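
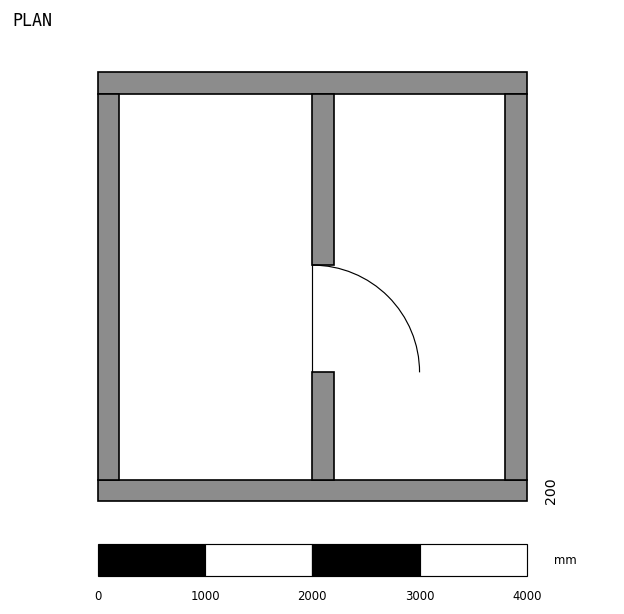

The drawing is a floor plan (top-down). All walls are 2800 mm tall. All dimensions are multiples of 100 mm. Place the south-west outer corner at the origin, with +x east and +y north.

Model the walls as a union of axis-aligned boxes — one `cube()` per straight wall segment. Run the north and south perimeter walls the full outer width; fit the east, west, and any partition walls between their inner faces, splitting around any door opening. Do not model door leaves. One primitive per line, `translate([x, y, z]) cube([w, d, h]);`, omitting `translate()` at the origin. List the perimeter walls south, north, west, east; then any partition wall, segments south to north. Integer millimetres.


cube([4000, 200, 2800]);
translate([0, 3800, 0]) cube([4000, 200, 2800]);
translate([0, 200, 0]) cube([200, 3600, 2800]);
translate([3800, 200, 0]) cube([200, 3600, 2800]);
translate([2000, 200, 0]) cube([200, 1000, 2800]);
translate([2000, 2200, 0]) cube([200, 1600, 2800]);


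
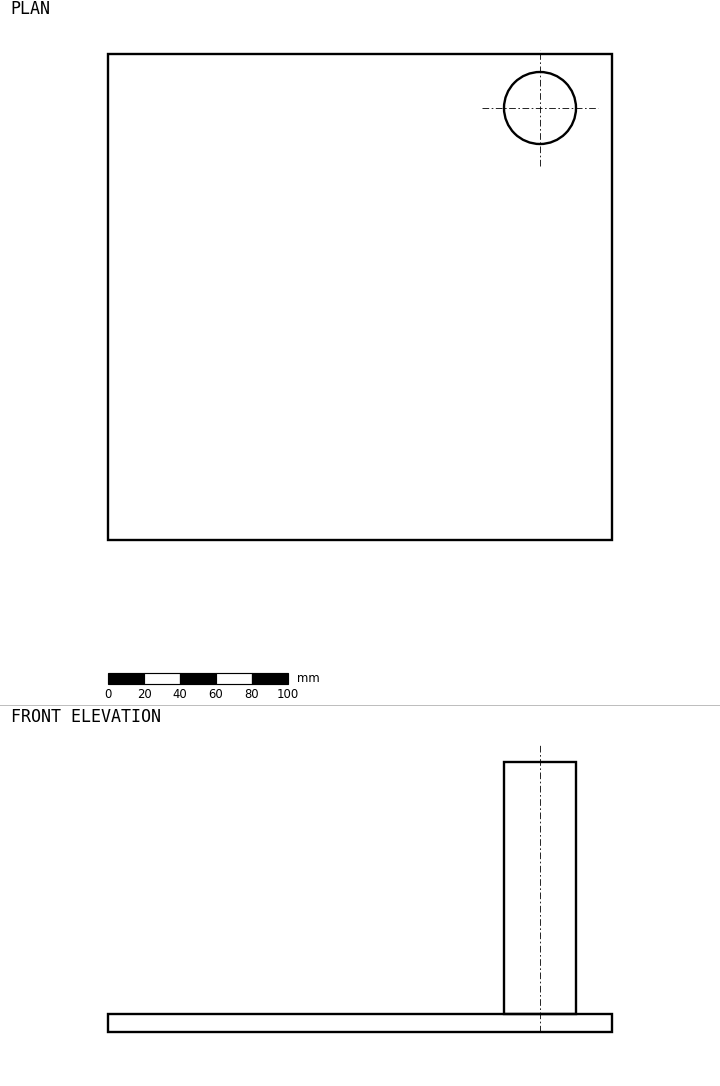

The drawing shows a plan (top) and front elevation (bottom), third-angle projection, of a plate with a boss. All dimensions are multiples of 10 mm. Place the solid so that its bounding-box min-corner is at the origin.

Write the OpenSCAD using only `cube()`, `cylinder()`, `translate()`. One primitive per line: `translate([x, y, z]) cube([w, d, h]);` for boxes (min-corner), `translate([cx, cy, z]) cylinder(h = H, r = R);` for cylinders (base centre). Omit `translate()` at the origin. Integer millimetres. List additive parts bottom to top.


cube([280, 270, 10]);
translate([240, 240, 10]) cylinder(h = 140, r = 20);


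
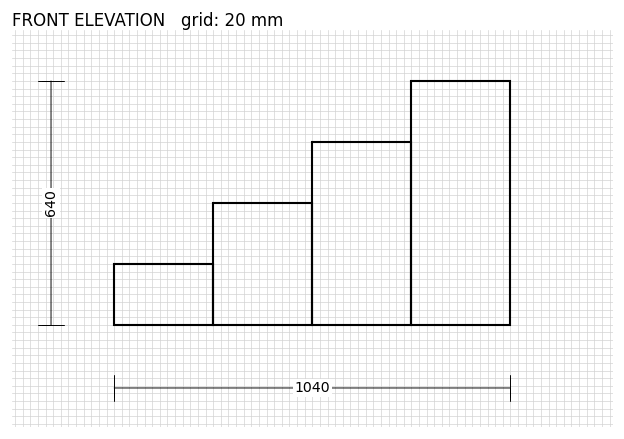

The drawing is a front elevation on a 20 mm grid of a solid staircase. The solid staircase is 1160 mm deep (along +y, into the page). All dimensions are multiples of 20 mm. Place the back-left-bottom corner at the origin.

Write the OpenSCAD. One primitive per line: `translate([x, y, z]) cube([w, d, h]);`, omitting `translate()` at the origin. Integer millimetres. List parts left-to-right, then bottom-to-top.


cube([260, 1160, 160]);
translate([260, 0, 0]) cube([260, 1160, 320]);
translate([520, 0, 0]) cube([260, 1160, 480]);
translate([780, 0, 0]) cube([260, 1160, 640]);


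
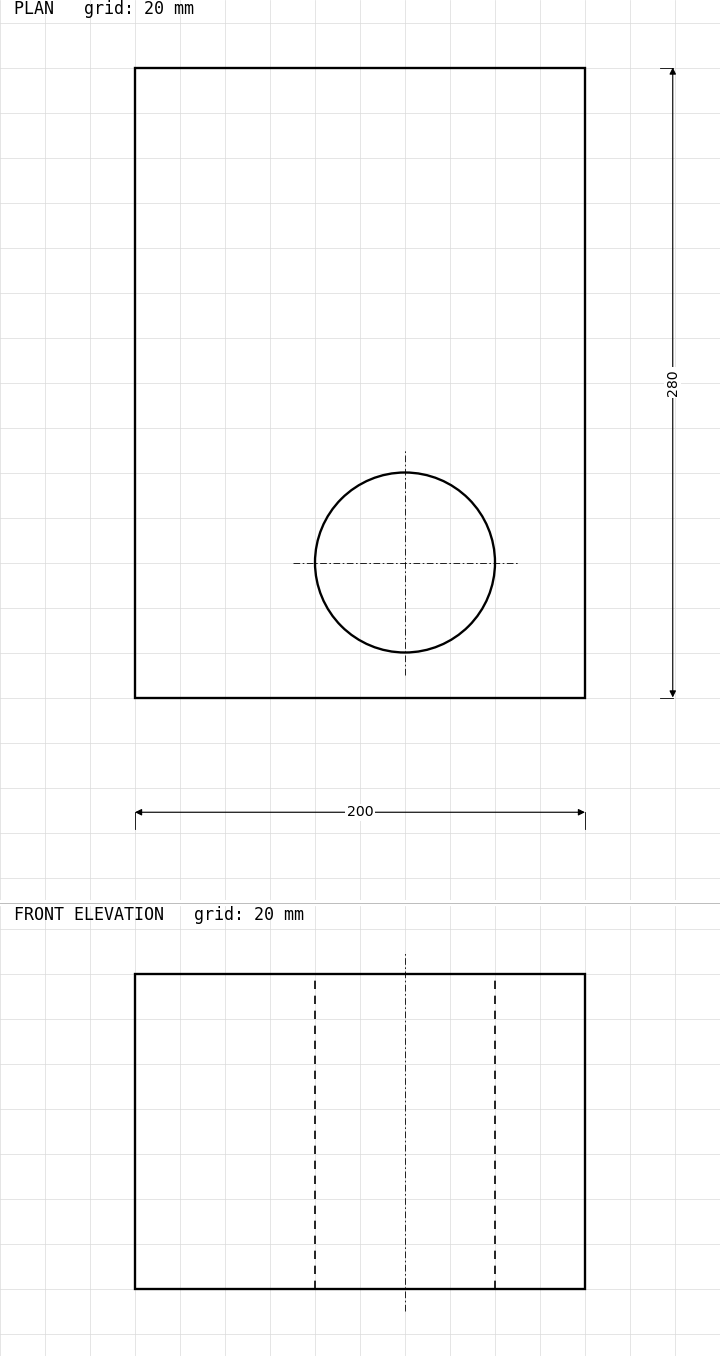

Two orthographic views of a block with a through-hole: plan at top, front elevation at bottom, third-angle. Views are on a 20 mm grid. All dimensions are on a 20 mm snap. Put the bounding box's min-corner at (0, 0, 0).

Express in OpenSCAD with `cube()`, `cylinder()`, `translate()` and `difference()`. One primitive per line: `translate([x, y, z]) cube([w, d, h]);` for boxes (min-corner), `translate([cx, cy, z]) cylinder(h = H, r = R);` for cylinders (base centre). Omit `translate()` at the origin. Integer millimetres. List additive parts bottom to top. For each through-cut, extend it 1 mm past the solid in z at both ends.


difference() {
  cube([200, 280, 140]);
  translate([120, 60, -1]) cylinder(h = 142, r = 40);
}


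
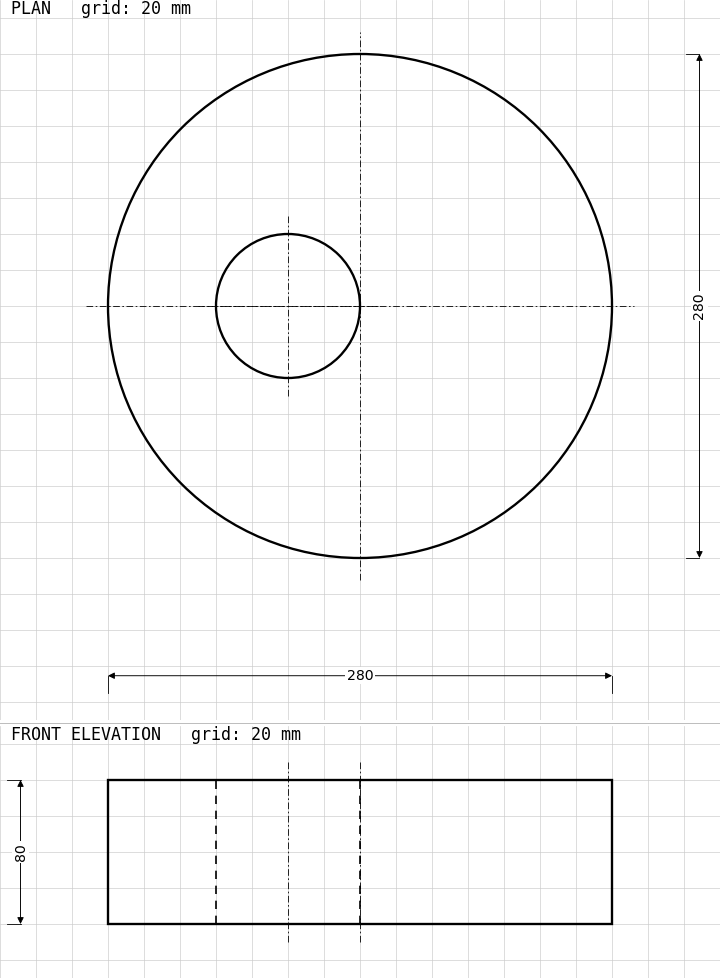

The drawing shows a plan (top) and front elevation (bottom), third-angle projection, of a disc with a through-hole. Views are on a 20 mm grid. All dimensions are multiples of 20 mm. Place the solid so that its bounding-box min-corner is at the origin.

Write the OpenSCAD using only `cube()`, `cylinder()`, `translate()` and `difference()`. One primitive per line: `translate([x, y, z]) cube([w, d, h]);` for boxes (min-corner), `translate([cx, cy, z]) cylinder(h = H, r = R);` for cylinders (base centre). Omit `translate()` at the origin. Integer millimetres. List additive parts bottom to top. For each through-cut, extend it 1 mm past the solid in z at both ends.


difference() {
  translate([140, 140, 0]) cylinder(h = 80, r = 140);
  translate([100, 140, -1]) cylinder(h = 82, r = 40);
}


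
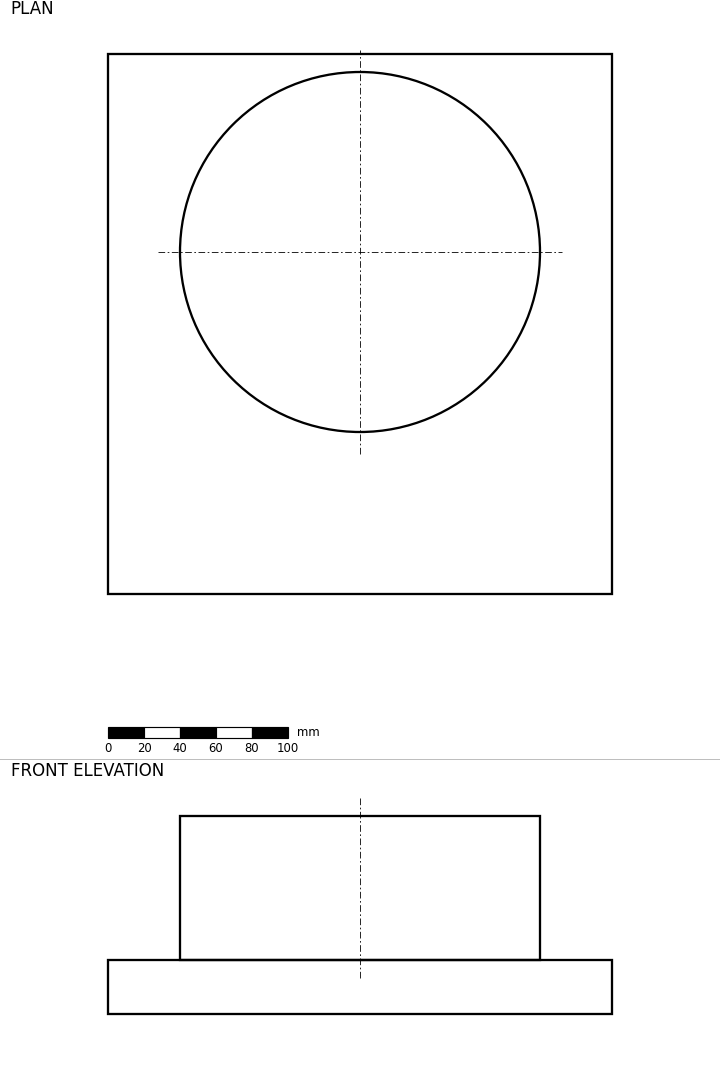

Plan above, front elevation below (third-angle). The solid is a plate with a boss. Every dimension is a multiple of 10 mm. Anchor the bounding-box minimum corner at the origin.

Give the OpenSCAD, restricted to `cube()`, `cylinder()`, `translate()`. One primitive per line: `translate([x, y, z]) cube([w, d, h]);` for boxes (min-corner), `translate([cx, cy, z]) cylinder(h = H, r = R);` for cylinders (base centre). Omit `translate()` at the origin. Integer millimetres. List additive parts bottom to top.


cube([280, 300, 30]);
translate([140, 190, 30]) cylinder(h = 80, r = 100);


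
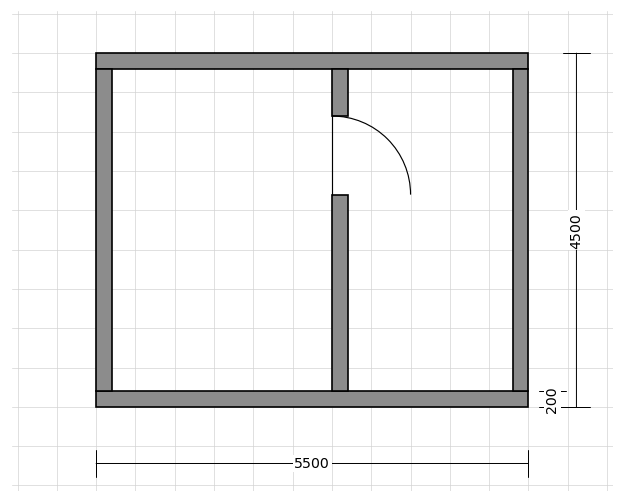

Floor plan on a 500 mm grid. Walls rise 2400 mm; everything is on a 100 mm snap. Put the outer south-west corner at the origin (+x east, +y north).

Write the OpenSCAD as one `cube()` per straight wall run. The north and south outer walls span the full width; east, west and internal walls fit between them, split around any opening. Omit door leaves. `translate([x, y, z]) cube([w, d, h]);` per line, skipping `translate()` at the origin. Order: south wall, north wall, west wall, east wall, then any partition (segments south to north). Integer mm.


cube([5500, 200, 2400]);
translate([0, 4300, 0]) cube([5500, 200, 2400]);
translate([0, 200, 0]) cube([200, 4100, 2400]);
translate([5300, 200, 0]) cube([200, 4100, 2400]);
translate([3000, 200, 0]) cube([200, 2500, 2400]);
translate([3000, 3700, 0]) cube([200, 600, 2400]);


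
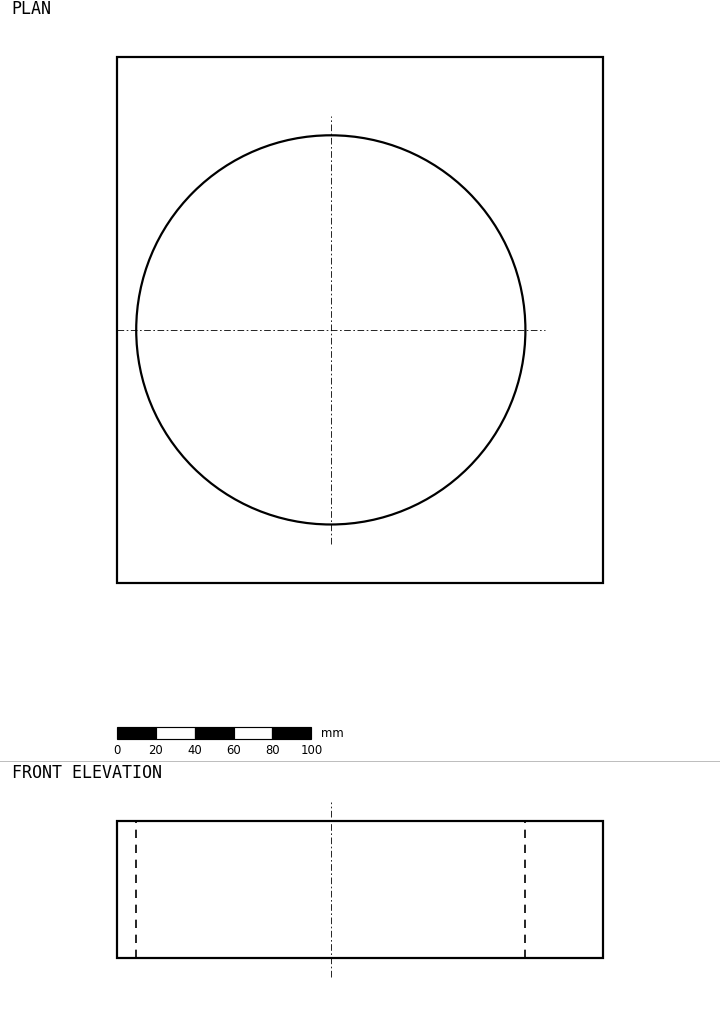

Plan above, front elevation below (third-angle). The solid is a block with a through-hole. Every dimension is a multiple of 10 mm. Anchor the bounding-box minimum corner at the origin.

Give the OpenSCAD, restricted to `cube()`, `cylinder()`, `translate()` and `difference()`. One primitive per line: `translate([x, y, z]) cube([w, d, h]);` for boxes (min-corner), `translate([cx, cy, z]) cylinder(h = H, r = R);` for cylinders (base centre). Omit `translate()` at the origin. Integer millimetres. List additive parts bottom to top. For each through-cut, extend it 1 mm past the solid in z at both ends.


difference() {
  cube([250, 270, 70]);
  translate([110, 130, -1]) cylinder(h = 72, r = 100);
}


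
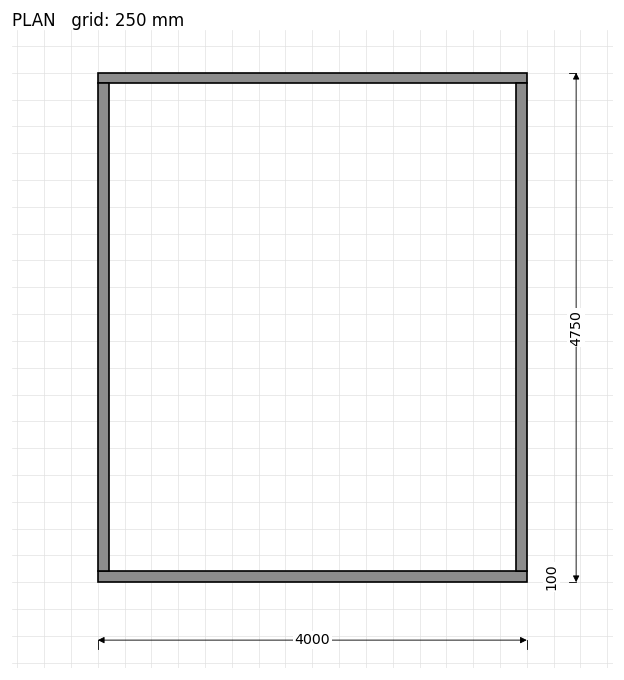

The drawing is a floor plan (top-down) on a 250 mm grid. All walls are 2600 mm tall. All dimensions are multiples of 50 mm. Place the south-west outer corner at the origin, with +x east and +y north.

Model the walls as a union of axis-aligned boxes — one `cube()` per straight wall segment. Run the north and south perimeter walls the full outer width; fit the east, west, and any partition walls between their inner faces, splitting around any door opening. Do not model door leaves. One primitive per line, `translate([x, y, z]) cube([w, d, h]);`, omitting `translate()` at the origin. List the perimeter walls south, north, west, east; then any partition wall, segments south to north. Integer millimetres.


cube([4000, 100, 2600]);
translate([0, 4650, 0]) cube([4000, 100, 2600]);
translate([0, 100, 0]) cube([100, 4550, 2600]);
translate([3900, 100, 0]) cube([100, 4550, 2600]);


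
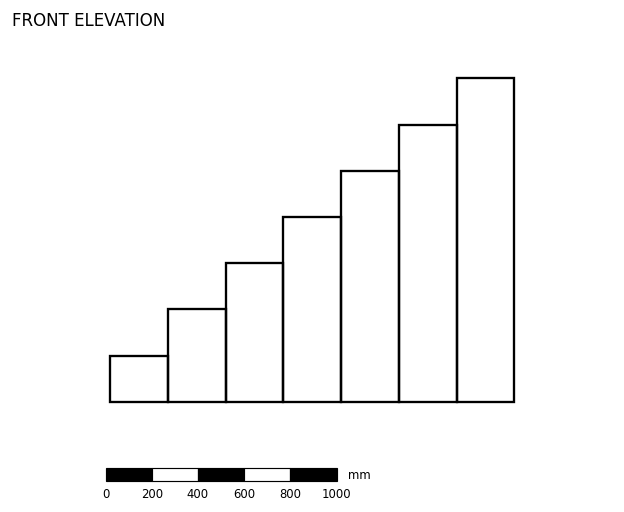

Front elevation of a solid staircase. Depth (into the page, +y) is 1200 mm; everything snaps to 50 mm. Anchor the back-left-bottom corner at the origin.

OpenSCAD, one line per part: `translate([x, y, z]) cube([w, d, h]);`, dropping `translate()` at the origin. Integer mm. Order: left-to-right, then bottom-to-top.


cube([250, 1200, 200]);
translate([250, 0, 0]) cube([250, 1200, 400]);
translate([500, 0, 0]) cube([250, 1200, 600]);
translate([750, 0, 0]) cube([250, 1200, 800]);
translate([1000, 0, 0]) cube([250, 1200, 1000]);
translate([1250, 0, 0]) cube([250, 1200, 1200]);
translate([1500, 0, 0]) cube([250, 1200, 1400]);


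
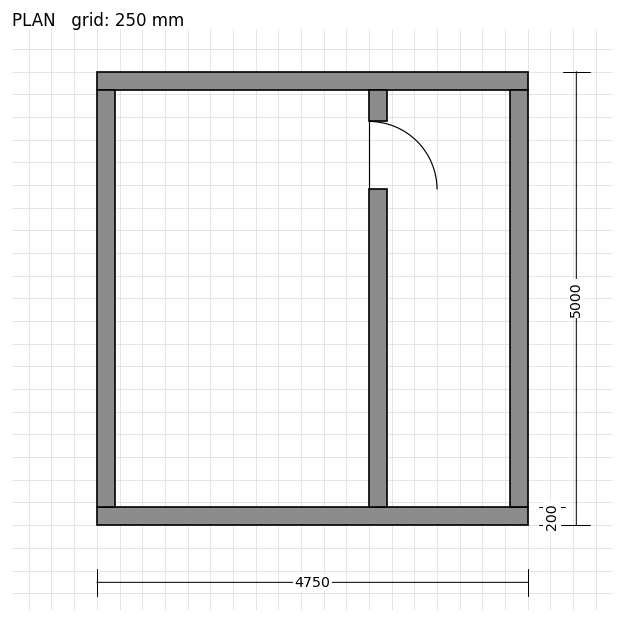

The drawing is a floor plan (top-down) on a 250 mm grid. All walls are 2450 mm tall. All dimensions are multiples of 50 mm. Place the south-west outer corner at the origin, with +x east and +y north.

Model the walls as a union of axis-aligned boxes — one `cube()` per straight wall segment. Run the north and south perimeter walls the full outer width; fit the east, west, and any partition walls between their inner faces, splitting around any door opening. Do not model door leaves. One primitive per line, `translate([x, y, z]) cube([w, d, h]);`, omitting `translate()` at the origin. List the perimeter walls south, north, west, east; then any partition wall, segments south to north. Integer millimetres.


cube([4750, 200, 2450]);
translate([0, 4800, 0]) cube([4750, 200, 2450]);
translate([0, 200, 0]) cube([200, 4600, 2450]);
translate([4550, 200, 0]) cube([200, 4600, 2450]);
translate([3000, 200, 0]) cube([200, 3500, 2450]);
translate([3000, 4450, 0]) cube([200, 350, 2450]);


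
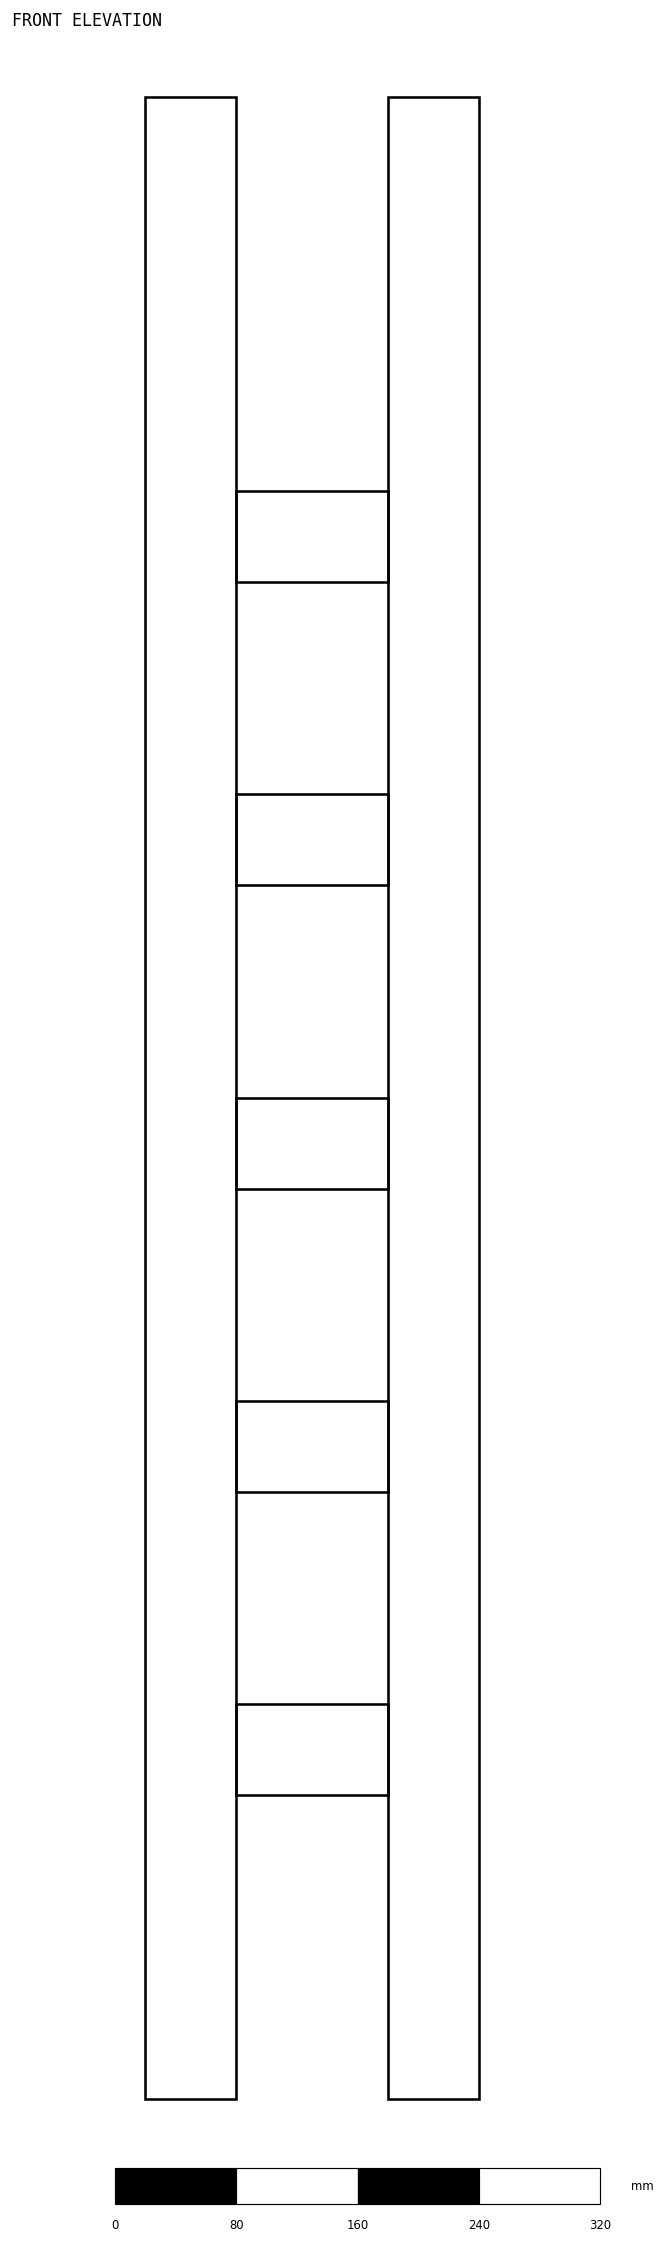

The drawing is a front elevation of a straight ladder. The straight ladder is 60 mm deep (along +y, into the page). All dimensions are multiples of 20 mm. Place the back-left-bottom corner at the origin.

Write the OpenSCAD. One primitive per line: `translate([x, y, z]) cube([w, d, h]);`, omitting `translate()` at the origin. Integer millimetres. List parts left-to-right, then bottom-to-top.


cube([60, 60, 1320]);
translate([60, 0, 200]) cube([100, 60, 60]);
translate([60, 0, 400]) cube([100, 60, 60]);
translate([60, 0, 600]) cube([100, 60, 60]);
translate([60, 0, 800]) cube([100, 60, 60]);
translate([60, 0, 1000]) cube([100, 60, 60]);
translate([160, 0, 0]) cube([60, 60, 1320]);


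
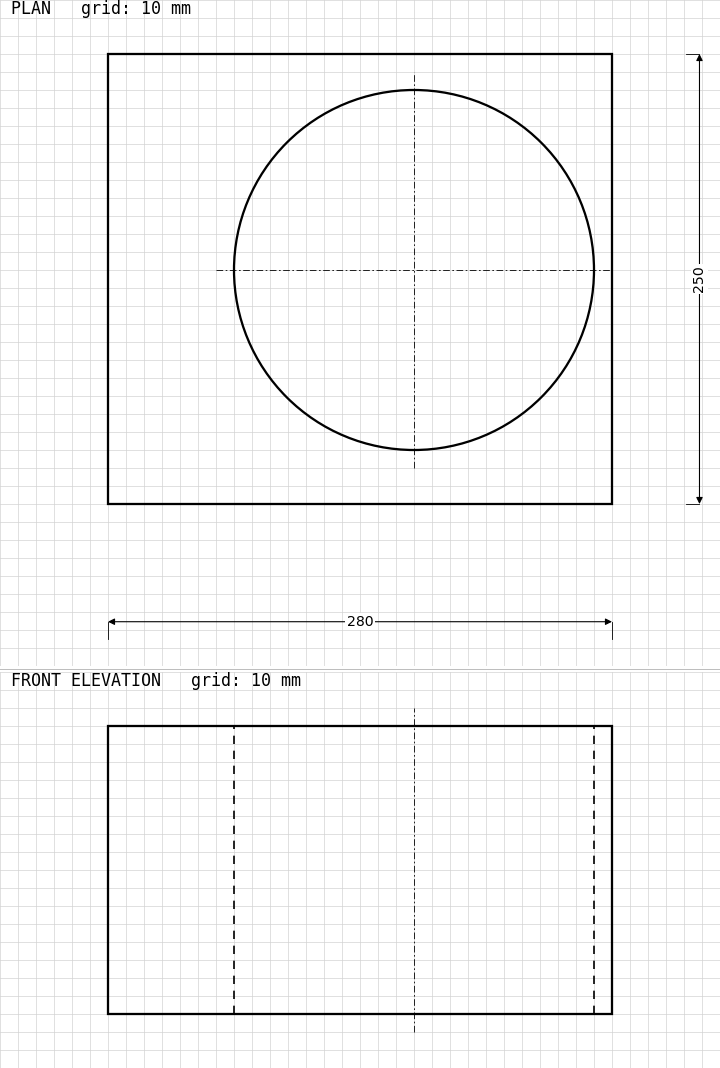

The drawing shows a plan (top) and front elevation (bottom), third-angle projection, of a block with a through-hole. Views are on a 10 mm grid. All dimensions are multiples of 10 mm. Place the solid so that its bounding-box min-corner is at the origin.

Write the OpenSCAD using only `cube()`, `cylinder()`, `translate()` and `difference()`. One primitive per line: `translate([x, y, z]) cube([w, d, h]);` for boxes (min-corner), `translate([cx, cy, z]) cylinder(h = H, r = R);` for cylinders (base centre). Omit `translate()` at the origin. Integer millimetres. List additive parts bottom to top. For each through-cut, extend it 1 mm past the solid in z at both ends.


difference() {
  cube([280, 250, 160]);
  translate([170, 130, -1]) cylinder(h = 162, r = 100);
}


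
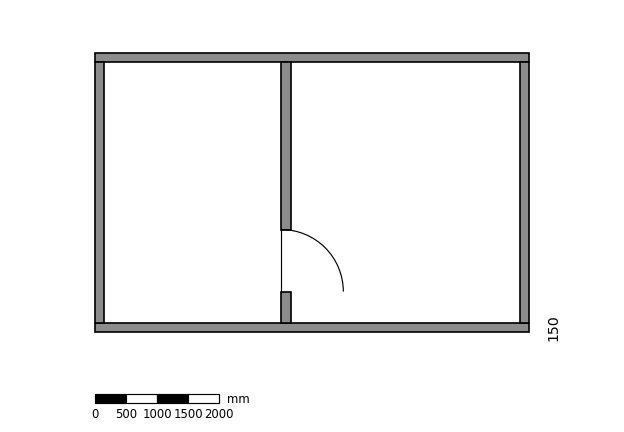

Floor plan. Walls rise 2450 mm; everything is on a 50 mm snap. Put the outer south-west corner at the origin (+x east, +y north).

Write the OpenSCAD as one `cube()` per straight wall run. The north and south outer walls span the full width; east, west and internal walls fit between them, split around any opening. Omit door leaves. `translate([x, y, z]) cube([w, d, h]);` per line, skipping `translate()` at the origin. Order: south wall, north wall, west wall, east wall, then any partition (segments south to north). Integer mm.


cube([7000, 150, 2450]);
translate([0, 4350, 0]) cube([7000, 150, 2450]);
translate([0, 150, 0]) cube([150, 4200, 2450]);
translate([6850, 150, 0]) cube([150, 4200, 2450]);
translate([3000, 150, 0]) cube([150, 500, 2450]);
translate([3000, 1650, 0]) cube([150, 2700, 2450]);


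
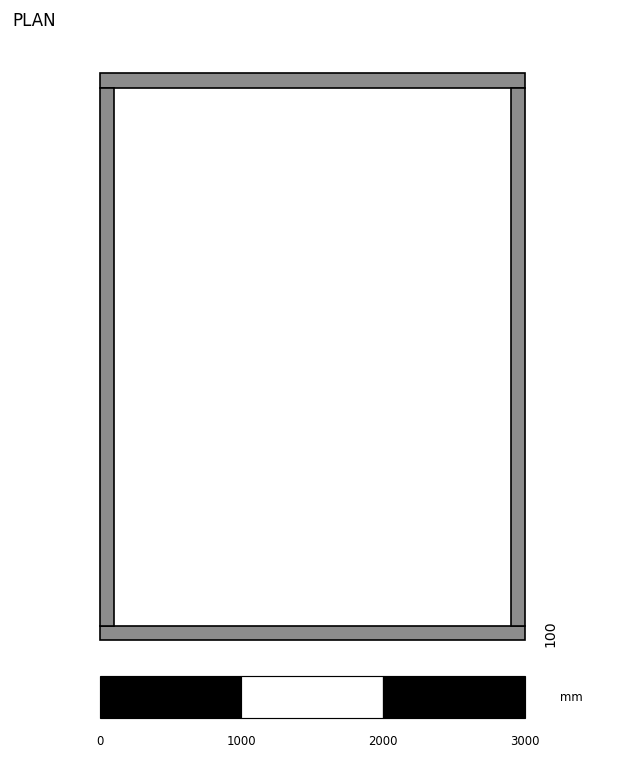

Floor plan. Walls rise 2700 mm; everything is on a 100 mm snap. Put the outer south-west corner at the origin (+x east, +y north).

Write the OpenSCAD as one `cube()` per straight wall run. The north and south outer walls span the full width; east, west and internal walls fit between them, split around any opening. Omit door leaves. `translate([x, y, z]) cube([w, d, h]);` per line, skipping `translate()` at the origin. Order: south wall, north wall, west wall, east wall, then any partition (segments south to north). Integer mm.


cube([3000, 100, 2700]);
translate([0, 3900, 0]) cube([3000, 100, 2700]);
translate([0, 100, 0]) cube([100, 3800, 2700]);
translate([2900, 100, 0]) cube([100, 3800, 2700]);


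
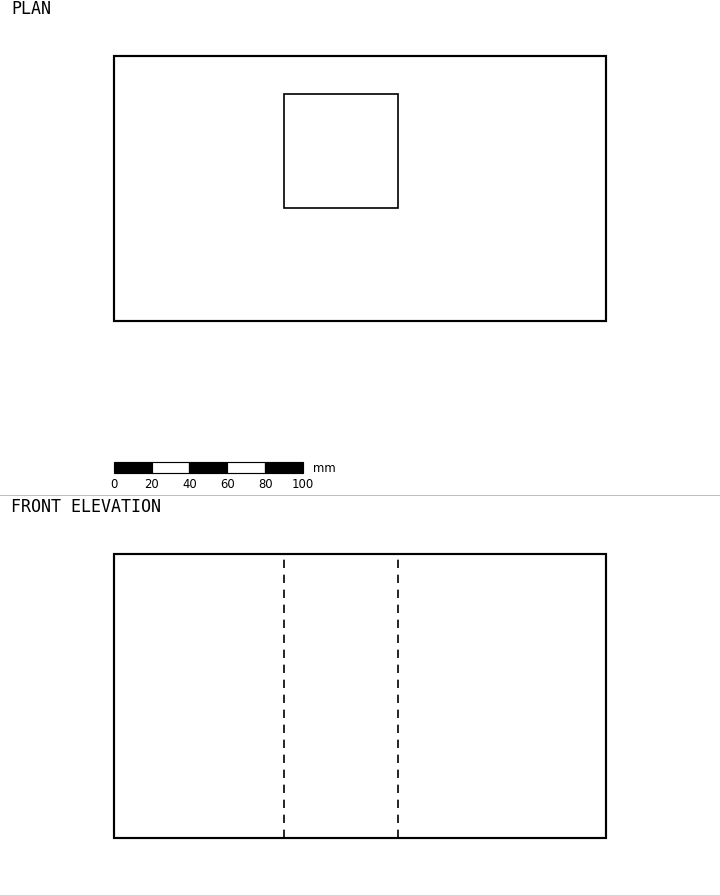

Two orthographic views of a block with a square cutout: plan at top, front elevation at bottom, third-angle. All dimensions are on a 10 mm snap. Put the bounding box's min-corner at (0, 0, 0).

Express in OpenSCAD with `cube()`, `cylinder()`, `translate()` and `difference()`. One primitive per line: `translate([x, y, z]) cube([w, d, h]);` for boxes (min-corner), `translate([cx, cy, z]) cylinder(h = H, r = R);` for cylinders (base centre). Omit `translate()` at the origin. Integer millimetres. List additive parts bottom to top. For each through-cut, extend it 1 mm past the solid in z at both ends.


difference() {
  cube([260, 140, 150]);
  translate([90, 60, -1]) cube([60, 60, 152]);
}


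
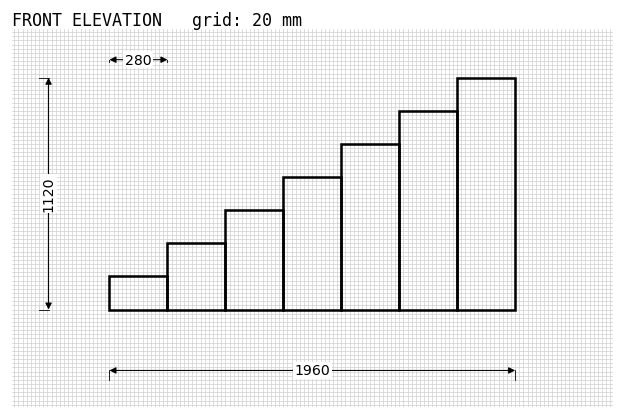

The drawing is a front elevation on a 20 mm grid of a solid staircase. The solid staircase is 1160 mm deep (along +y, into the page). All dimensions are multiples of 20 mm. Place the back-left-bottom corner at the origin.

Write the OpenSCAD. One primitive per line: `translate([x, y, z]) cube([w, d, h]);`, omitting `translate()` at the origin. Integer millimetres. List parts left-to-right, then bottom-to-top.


cube([280, 1160, 160]);
translate([280, 0, 0]) cube([280, 1160, 320]);
translate([560, 0, 0]) cube([280, 1160, 480]);
translate([840, 0, 0]) cube([280, 1160, 640]);
translate([1120, 0, 0]) cube([280, 1160, 800]);
translate([1400, 0, 0]) cube([280, 1160, 960]);
translate([1680, 0, 0]) cube([280, 1160, 1120]);


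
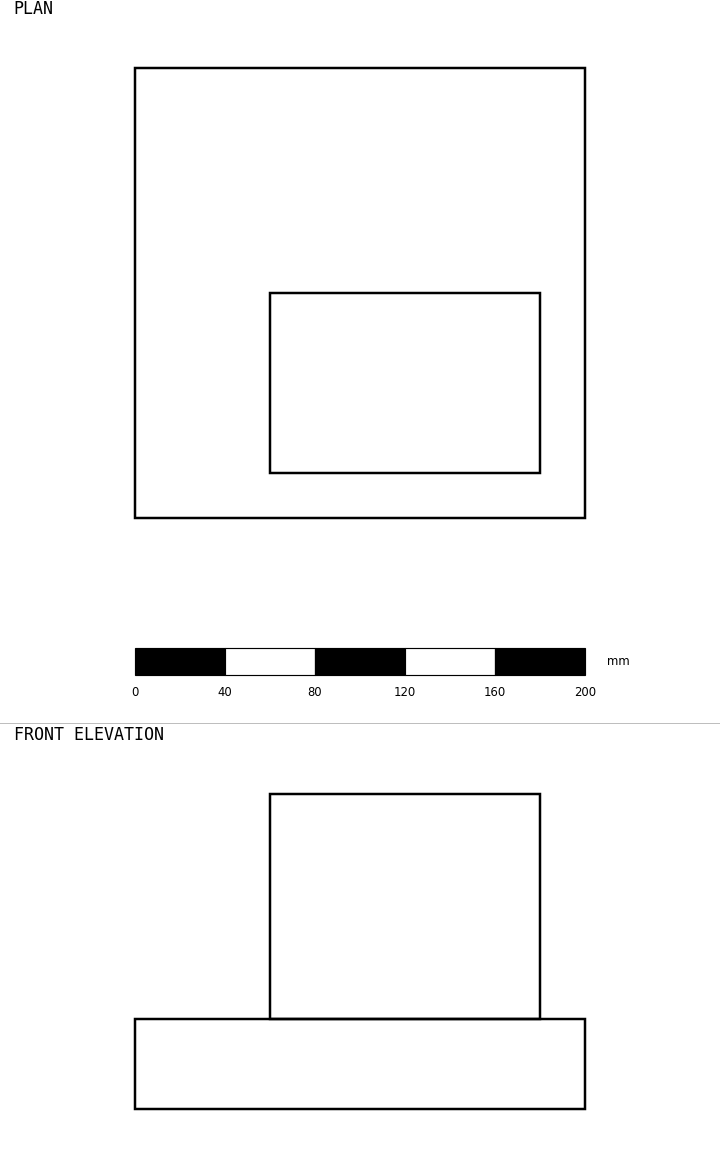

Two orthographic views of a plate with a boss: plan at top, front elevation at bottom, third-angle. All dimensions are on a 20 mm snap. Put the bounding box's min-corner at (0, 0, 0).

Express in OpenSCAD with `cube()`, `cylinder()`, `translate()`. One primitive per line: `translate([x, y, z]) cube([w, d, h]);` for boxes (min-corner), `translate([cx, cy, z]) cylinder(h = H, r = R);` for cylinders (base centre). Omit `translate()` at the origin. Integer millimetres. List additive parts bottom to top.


cube([200, 200, 40]);
translate([60, 20, 40]) cube([120, 80, 100]);


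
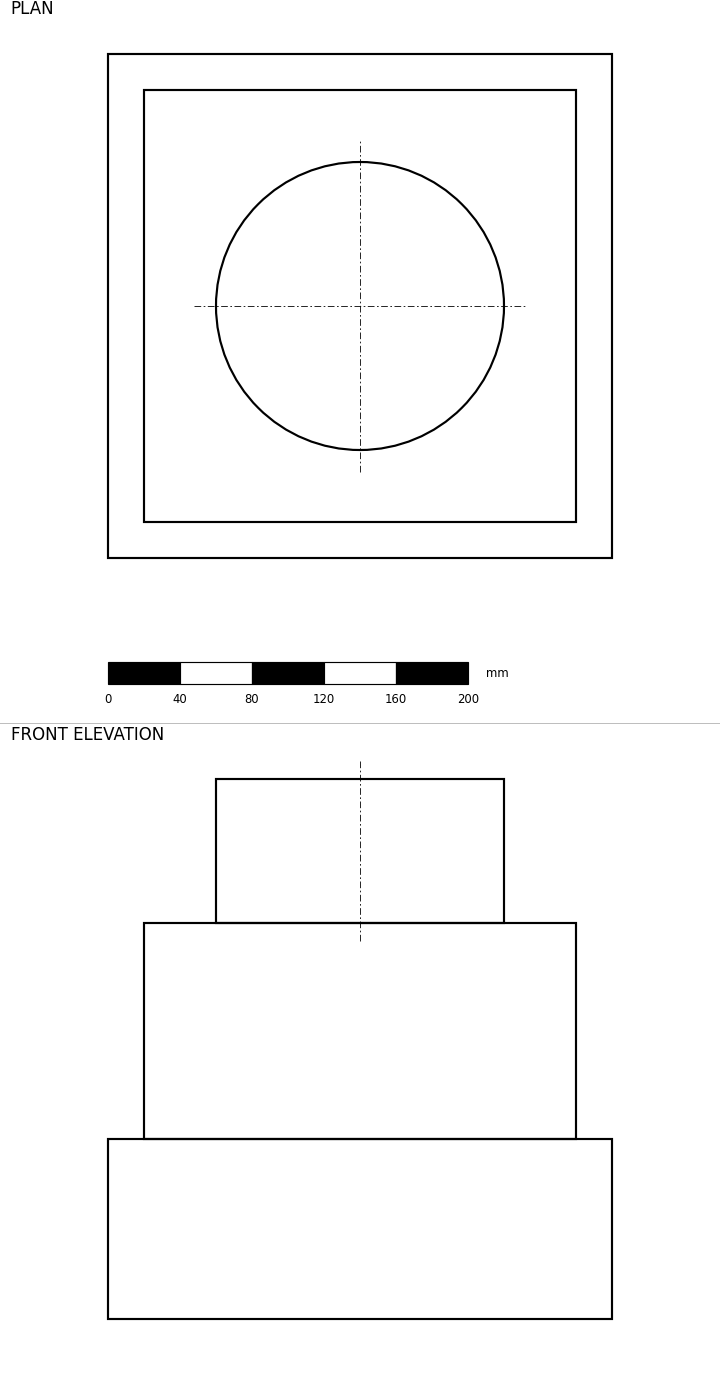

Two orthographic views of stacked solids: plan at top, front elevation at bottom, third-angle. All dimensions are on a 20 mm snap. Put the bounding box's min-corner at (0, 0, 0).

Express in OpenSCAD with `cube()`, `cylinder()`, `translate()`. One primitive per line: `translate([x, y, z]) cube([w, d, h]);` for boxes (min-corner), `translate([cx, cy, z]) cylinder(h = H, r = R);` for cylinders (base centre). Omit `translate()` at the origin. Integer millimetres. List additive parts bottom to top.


cube([280, 280, 100]);
translate([20, 20, 100]) cube([240, 240, 120]);
translate([140, 140, 220]) cylinder(h = 80, r = 80);


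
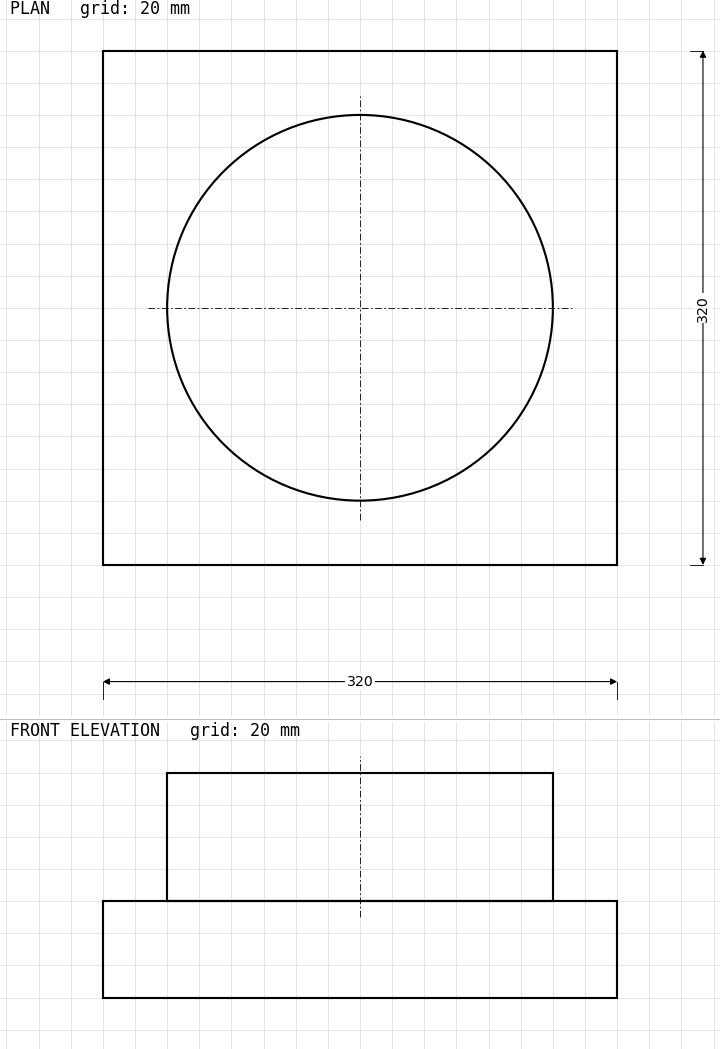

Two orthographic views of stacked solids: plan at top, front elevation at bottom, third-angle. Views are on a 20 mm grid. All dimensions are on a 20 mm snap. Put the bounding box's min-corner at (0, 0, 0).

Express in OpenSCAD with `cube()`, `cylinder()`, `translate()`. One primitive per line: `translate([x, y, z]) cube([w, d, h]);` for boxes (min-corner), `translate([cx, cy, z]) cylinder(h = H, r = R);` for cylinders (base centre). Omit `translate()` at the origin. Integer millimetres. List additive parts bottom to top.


cube([320, 320, 60]);
translate([160, 160, 60]) cylinder(h = 80, r = 120);


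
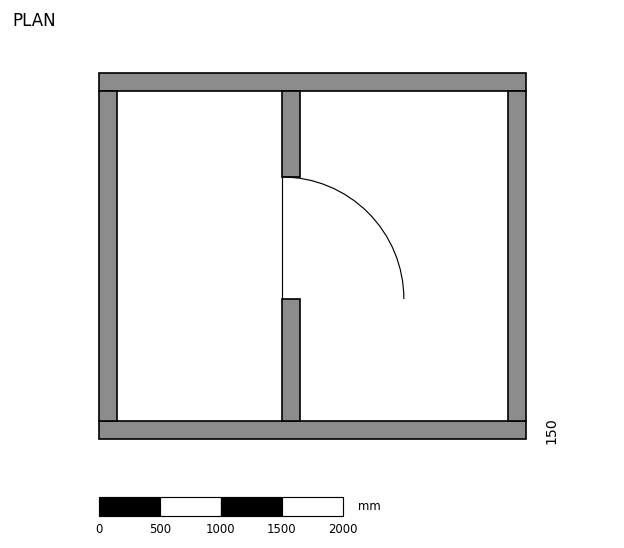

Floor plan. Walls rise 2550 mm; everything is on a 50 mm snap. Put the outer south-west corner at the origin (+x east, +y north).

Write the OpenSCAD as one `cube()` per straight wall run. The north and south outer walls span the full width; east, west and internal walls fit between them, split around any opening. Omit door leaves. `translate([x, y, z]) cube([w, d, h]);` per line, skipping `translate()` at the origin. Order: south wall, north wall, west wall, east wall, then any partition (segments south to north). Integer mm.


cube([3500, 150, 2550]);
translate([0, 2850, 0]) cube([3500, 150, 2550]);
translate([0, 150, 0]) cube([150, 2700, 2550]);
translate([3350, 150, 0]) cube([150, 2700, 2550]);
translate([1500, 150, 0]) cube([150, 1000, 2550]);
translate([1500, 2150, 0]) cube([150, 700, 2550]);


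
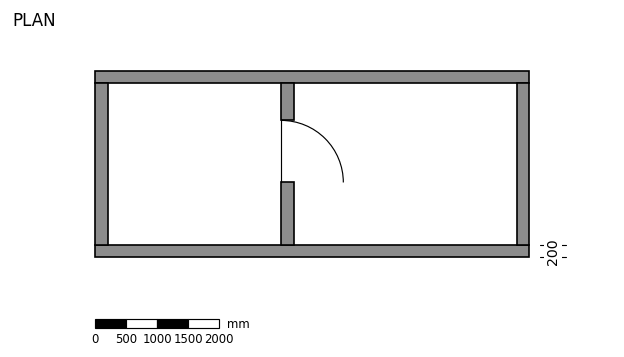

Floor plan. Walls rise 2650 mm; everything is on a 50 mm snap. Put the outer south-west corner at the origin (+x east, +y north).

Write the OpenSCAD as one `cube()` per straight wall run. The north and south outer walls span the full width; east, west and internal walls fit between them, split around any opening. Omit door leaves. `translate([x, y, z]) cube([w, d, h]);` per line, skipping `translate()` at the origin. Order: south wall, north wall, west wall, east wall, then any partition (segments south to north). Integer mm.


cube([7000, 200, 2650]);
translate([0, 2800, 0]) cube([7000, 200, 2650]);
translate([0, 200, 0]) cube([200, 2600, 2650]);
translate([6800, 200, 0]) cube([200, 2600, 2650]);
translate([3000, 200, 0]) cube([200, 1000, 2650]);
translate([3000, 2200, 0]) cube([200, 600, 2650]);


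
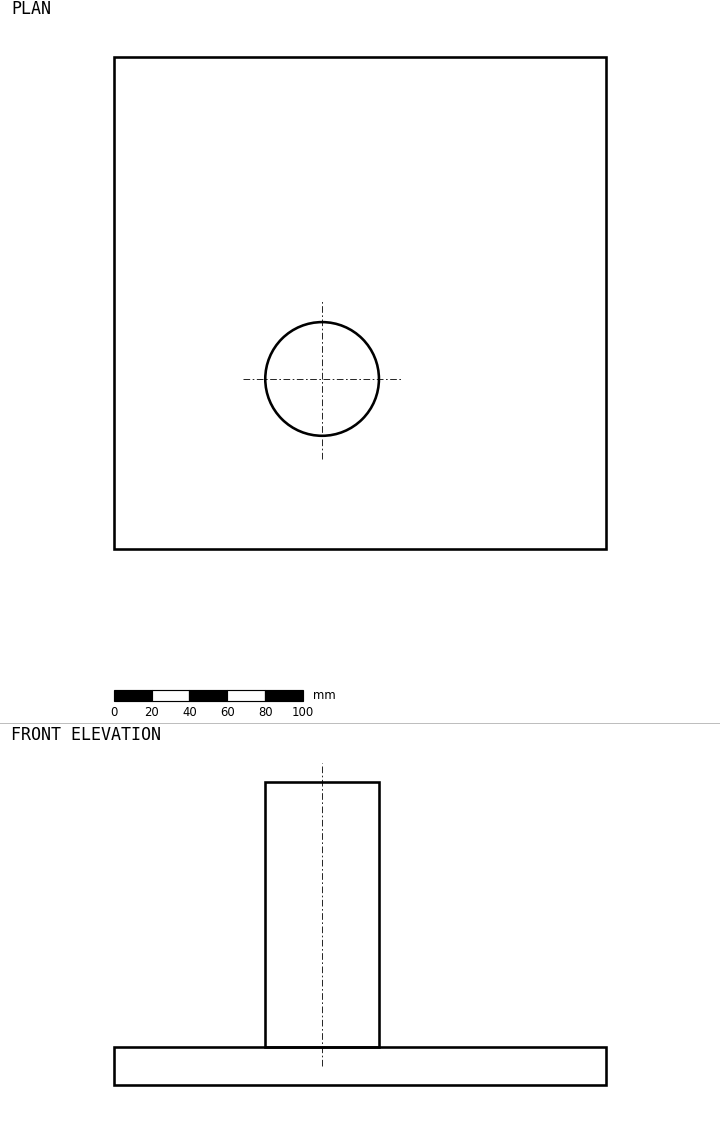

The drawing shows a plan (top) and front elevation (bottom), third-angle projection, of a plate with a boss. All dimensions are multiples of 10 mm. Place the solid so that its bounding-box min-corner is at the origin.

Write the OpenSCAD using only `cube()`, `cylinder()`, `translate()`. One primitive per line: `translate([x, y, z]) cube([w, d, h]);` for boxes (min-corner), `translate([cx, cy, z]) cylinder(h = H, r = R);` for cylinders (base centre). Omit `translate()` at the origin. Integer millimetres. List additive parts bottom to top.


cube([260, 260, 20]);
translate([110, 90, 20]) cylinder(h = 140, r = 30);


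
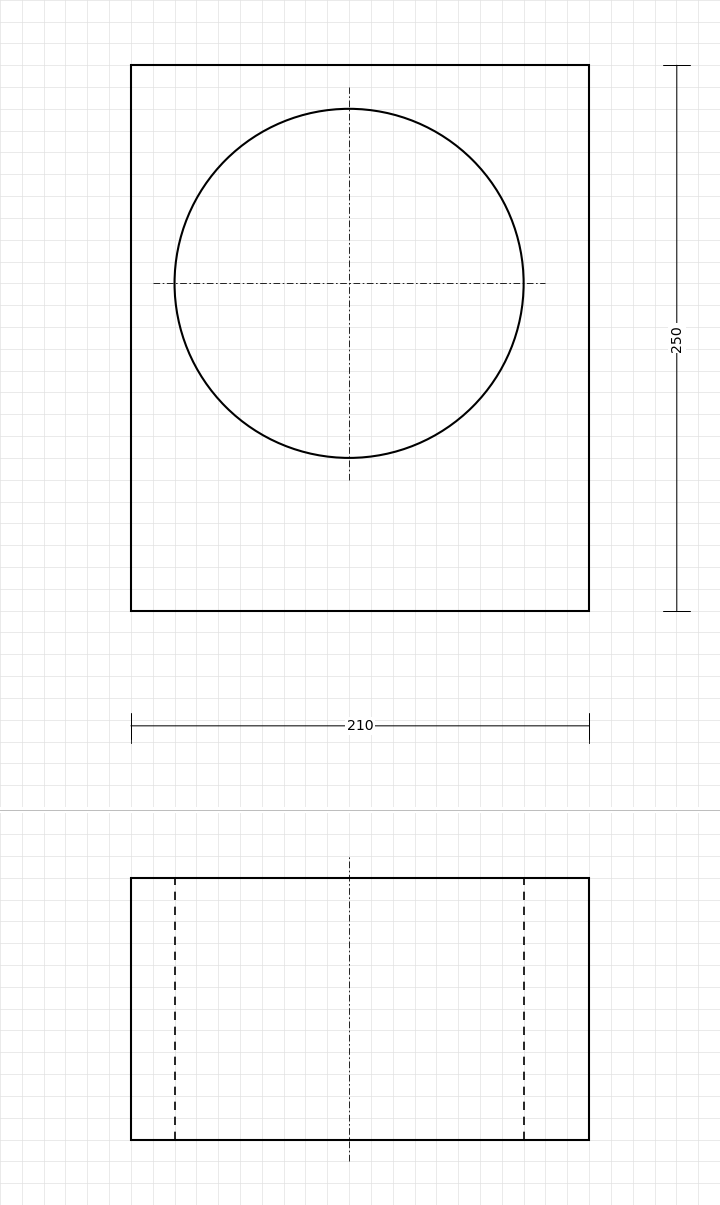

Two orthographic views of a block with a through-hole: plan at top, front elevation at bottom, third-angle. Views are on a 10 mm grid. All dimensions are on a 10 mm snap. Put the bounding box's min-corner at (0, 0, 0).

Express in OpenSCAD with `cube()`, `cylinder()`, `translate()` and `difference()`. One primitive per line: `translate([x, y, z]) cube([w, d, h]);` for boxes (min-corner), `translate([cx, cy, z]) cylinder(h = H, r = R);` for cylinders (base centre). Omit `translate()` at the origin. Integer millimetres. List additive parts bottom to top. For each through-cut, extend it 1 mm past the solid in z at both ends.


difference() {
  cube([210, 250, 120]);
  translate([100, 150, -1]) cylinder(h = 122, r = 80);
}


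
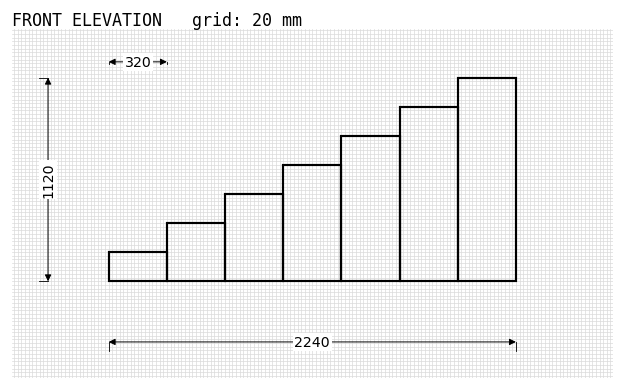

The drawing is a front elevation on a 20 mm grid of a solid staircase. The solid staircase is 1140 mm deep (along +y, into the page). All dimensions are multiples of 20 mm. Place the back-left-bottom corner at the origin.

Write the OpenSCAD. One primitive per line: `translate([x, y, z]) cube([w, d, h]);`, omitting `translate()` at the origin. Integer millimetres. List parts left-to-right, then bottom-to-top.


cube([320, 1140, 160]);
translate([320, 0, 0]) cube([320, 1140, 320]);
translate([640, 0, 0]) cube([320, 1140, 480]);
translate([960, 0, 0]) cube([320, 1140, 640]);
translate([1280, 0, 0]) cube([320, 1140, 800]);
translate([1600, 0, 0]) cube([320, 1140, 960]);
translate([1920, 0, 0]) cube([320, 1140, 1120]);


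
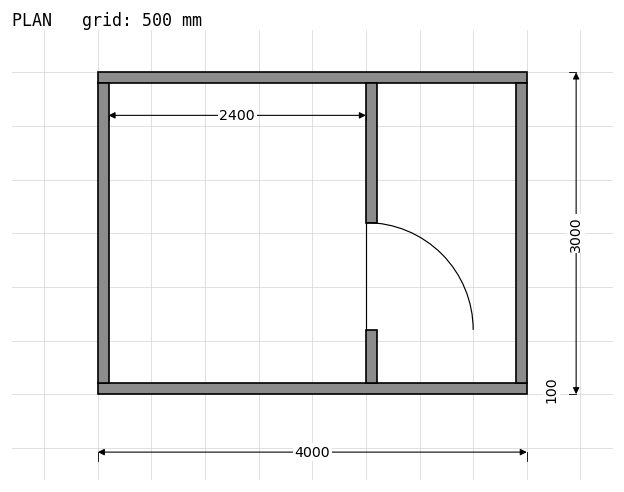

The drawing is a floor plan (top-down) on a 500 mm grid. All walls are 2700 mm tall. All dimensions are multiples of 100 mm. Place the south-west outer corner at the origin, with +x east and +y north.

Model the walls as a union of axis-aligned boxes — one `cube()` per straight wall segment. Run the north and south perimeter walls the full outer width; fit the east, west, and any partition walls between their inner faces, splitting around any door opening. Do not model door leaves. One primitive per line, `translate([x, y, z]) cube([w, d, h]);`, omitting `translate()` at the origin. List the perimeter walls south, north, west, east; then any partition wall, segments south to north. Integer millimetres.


cube([4000, 100, 2700]);
translate([0, 2900, 0]) cube([4000, 100, 2700]);
translate([0, 100, 0]) cube([100, 2800, 2700]);
translate([3900, 100, 0]) cube([100, 2800, 2700]);
translate([2500, 100, 0]) cube([100, 500, 2700]);
translate([2500, 1600, 0]) cube([100, 1300, 2700]);


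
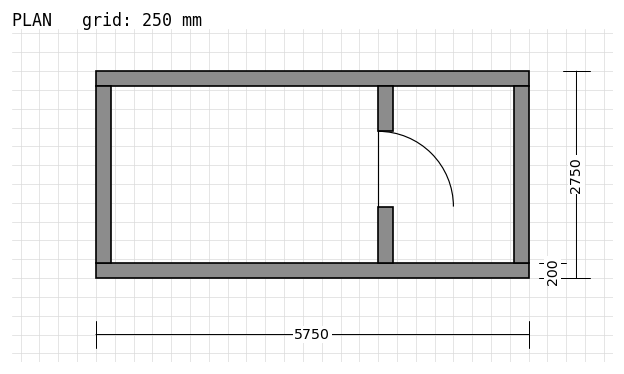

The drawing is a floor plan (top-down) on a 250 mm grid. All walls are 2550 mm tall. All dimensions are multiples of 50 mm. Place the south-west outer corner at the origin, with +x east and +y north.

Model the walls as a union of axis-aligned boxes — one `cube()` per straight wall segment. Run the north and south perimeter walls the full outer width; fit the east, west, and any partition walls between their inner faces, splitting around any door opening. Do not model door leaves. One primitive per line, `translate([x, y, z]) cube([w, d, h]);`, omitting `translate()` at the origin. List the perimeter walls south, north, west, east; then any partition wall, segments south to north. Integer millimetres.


cube([5750, 200, 2550]);
translate([0, 2550, 0]) cube([5750, 200, 2550]);
translate([0, 200, 0]) cube([200, 2350, 2550]);
translate([5550, 200, 0]) cube([200, 2350, 2550]);
translate([3750, 200, 0]) cube([200, 750, 2550]);
translate([3750, 1950, 0]) cube([200, 600, 2550]);


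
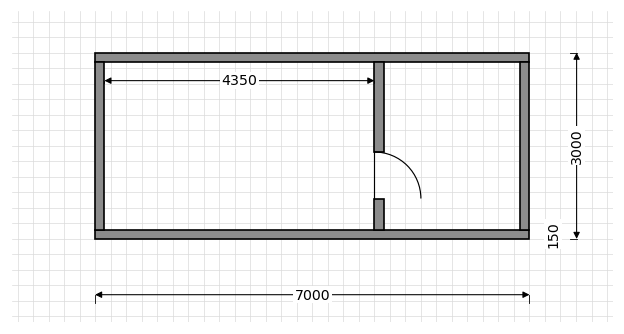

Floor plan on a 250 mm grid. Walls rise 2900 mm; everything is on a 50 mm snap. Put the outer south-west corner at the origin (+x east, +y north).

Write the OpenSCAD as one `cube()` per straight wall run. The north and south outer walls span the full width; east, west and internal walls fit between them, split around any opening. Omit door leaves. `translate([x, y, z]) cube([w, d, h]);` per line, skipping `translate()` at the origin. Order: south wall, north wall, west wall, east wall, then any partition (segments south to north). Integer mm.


cube([7000, 150, 2900]);
translate([0, 2850, 0]) cube([7000, 150, 2900]);
translate([0, 150, 0]) cube([150, 2700, 2900]);
translate([6850, 150, 0]) cube([150, 2700, 2900]);
translate([4500, 150, 0]) cube([150, 500, 2900]);
translate([4500, 1400, 0]) cube([150, 1450, 2900]);


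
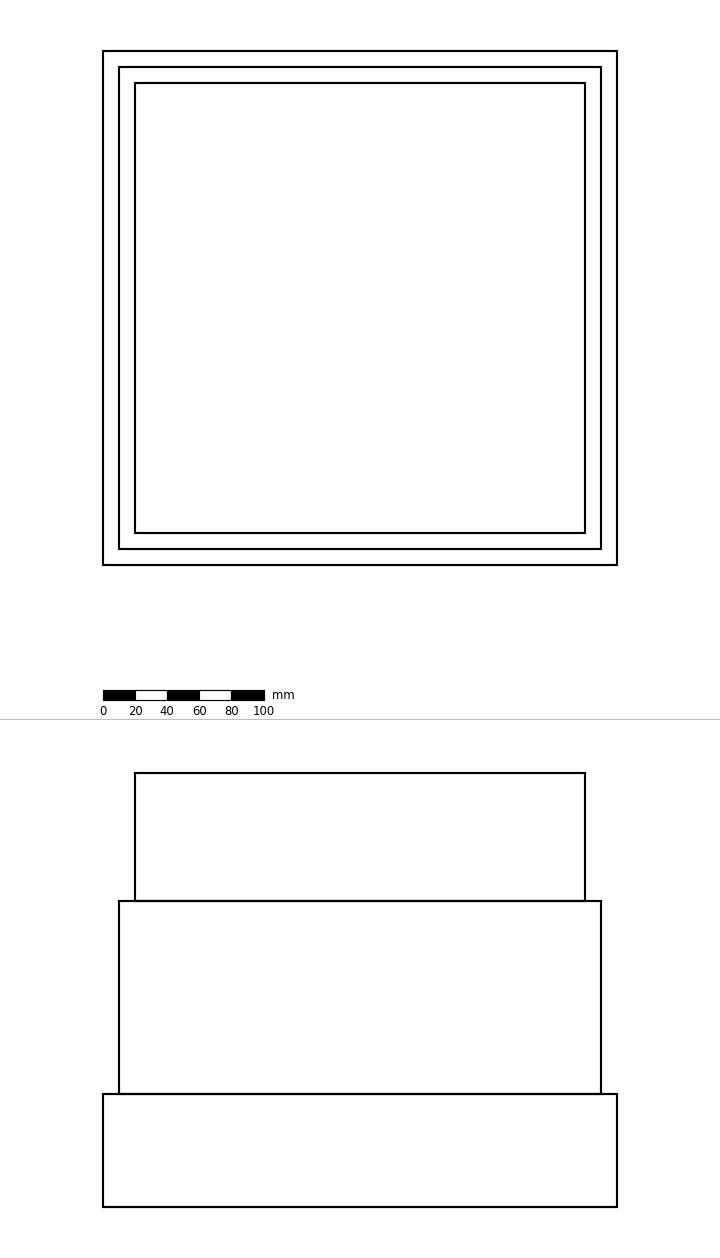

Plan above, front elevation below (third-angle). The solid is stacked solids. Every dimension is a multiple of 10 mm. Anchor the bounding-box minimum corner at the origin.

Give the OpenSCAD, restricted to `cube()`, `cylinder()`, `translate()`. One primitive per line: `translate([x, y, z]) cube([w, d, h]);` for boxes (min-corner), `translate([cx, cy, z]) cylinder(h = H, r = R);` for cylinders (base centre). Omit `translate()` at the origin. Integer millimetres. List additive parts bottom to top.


cube([320, 320, 70]);
translate([10, 10, 70]) cube([300, 300, 120]);
translate([20, 20, 190]) cube([280, 280, 80]);


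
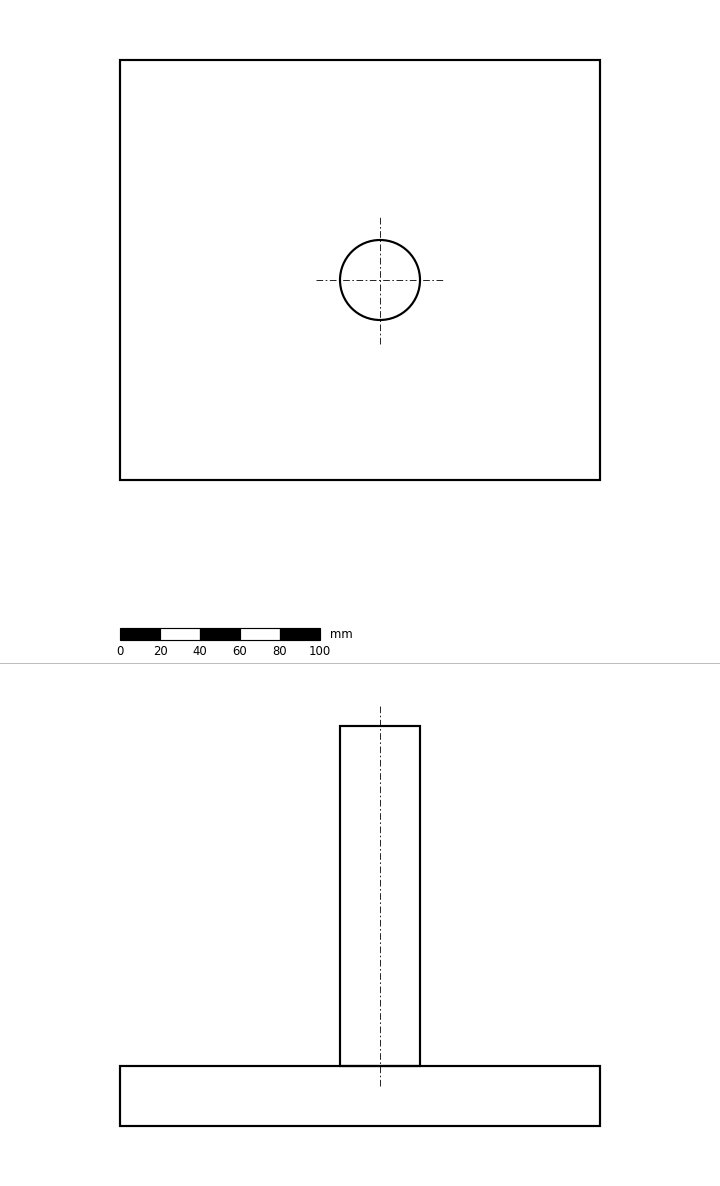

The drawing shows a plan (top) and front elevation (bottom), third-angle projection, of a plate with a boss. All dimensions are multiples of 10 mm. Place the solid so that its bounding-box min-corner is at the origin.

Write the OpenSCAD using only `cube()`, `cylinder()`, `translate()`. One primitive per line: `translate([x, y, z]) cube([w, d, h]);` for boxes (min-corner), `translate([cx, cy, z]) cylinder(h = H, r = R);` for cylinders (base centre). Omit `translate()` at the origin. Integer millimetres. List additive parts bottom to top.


cube([240, 210, 30]);
translate([130, 100, 30]) cylinder(h = 170, r = 20);


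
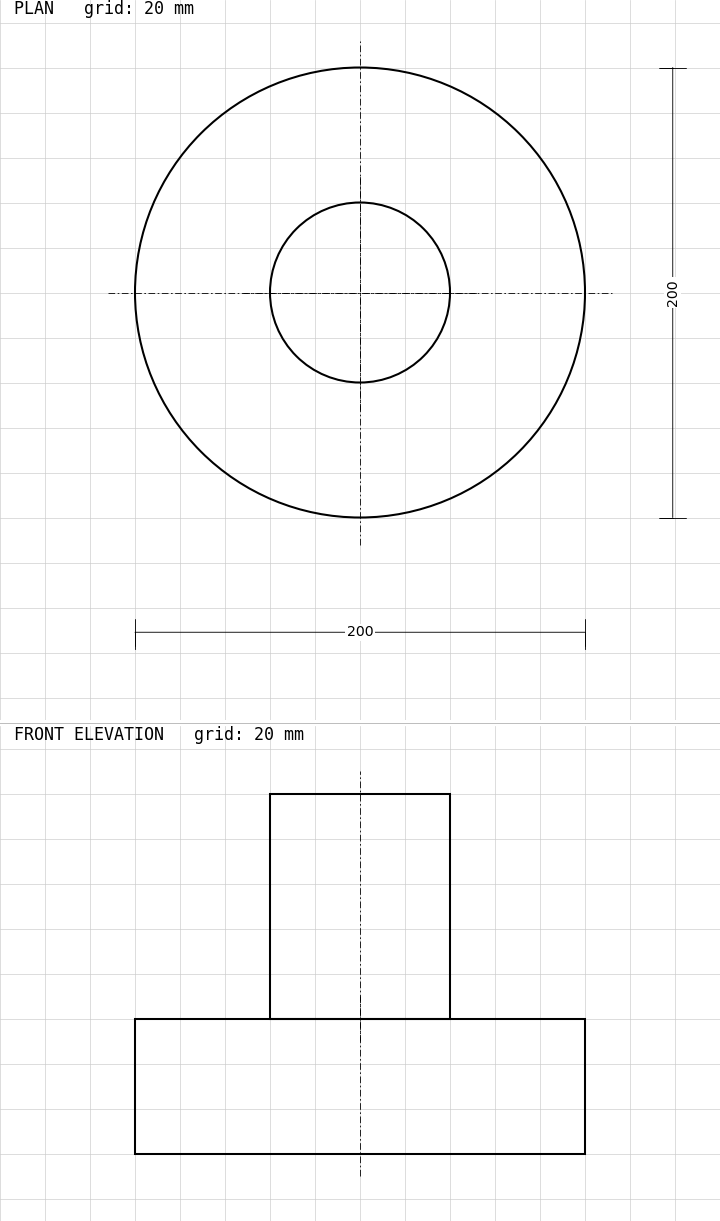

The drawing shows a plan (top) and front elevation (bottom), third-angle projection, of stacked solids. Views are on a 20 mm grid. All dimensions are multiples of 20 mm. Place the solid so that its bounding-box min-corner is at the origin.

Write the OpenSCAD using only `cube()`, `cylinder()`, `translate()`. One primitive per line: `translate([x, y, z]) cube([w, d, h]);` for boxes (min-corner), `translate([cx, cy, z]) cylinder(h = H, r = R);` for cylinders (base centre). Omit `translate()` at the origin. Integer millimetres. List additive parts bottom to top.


translate([100, 100, 0]) cylinder(h = 60, r = 100);
translate([100, 100, 60]) cylinder(h = 100, r = 40);


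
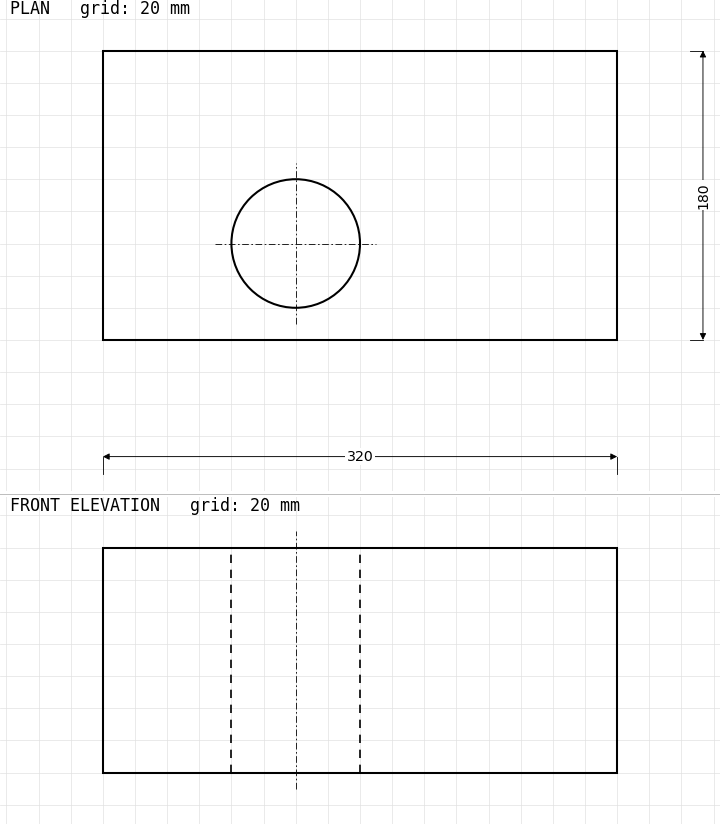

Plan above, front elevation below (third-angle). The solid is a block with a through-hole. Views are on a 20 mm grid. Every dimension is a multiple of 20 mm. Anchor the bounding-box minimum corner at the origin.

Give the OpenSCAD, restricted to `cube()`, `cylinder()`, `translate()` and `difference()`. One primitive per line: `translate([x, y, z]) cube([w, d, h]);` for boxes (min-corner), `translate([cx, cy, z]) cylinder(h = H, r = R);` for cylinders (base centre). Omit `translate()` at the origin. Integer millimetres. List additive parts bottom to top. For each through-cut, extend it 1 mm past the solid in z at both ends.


difference() {
  cube([320, 180, 140]);
  translate([120, 60, -1]) cylinder(h = 142, r = 40);
}


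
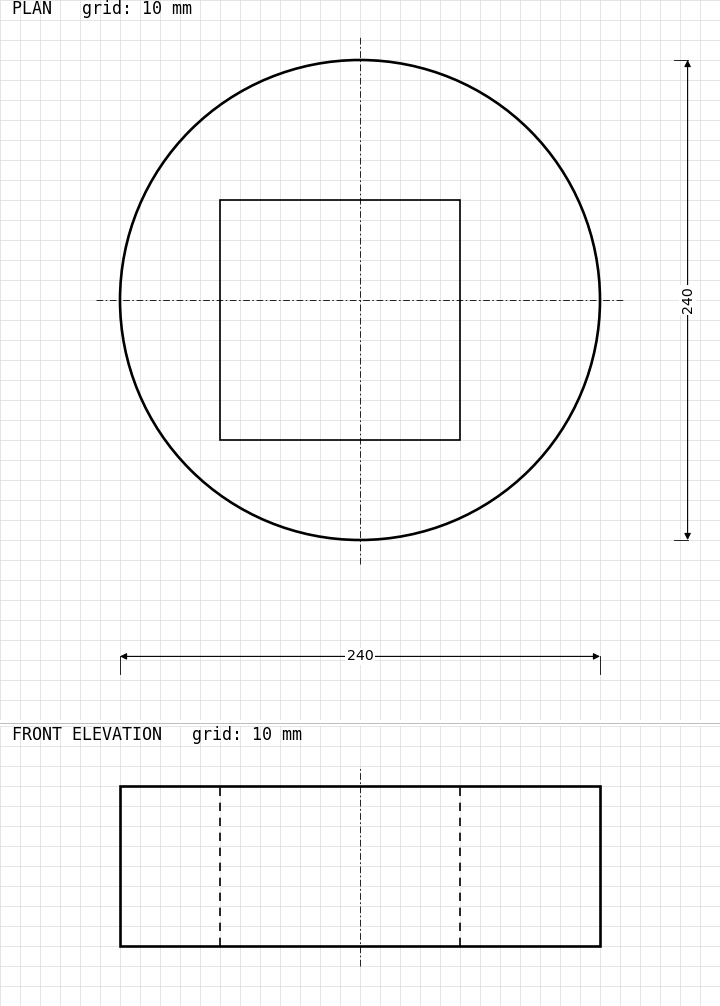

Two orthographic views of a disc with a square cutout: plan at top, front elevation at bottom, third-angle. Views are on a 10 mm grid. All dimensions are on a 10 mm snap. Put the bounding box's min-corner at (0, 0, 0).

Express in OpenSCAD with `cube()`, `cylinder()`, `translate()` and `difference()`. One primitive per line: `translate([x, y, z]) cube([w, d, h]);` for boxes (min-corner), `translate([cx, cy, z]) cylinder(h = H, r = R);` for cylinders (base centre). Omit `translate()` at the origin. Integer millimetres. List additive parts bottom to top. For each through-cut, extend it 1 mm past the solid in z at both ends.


difference() {
  translate([120, 120, 0]) cylinder(h = 80, r = 120);
  translate([50, 50, -1]) cube([120, 120, 82]);
}


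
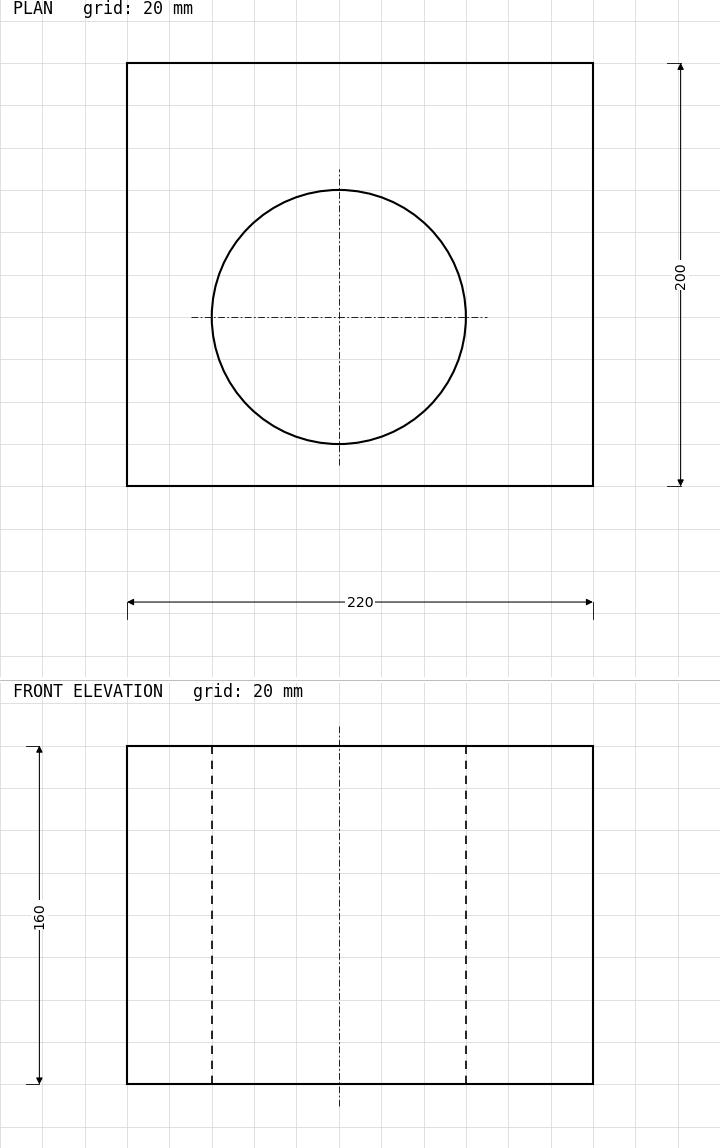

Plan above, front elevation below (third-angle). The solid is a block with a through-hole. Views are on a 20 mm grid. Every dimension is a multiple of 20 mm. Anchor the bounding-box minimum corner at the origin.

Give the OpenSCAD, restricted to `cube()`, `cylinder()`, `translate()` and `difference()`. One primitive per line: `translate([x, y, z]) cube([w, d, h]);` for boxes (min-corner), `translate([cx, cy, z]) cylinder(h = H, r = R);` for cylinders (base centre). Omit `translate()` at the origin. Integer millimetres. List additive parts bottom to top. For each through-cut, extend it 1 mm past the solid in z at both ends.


difference() {
  cube([220, 200, 160]);
  translate([100, 80, -1]) cylinder(h = 162, r = 60);
}


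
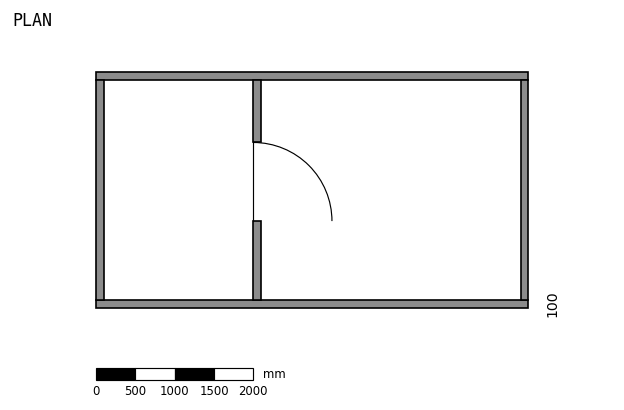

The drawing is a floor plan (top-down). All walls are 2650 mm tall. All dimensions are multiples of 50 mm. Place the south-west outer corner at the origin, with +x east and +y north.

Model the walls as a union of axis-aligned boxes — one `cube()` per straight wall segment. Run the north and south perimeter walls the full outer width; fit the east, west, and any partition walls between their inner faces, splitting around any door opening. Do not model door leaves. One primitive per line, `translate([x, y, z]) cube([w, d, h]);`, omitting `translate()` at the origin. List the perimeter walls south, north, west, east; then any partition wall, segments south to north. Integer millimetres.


cube([5500, 100, 2650]);
translate([0, 2900, 0]) cube([5500, 100, 2650]);
translate([0, 100, 0]) cube([100, 2800, 2650]);
translate([5400, 100, 0]) cube([100, 2800, 2650]);
translate([2000, 100, 0]) cube([100, 1000, 2650]);
translate([2000, 2100, 0]) cube([100, 800, 2650]);


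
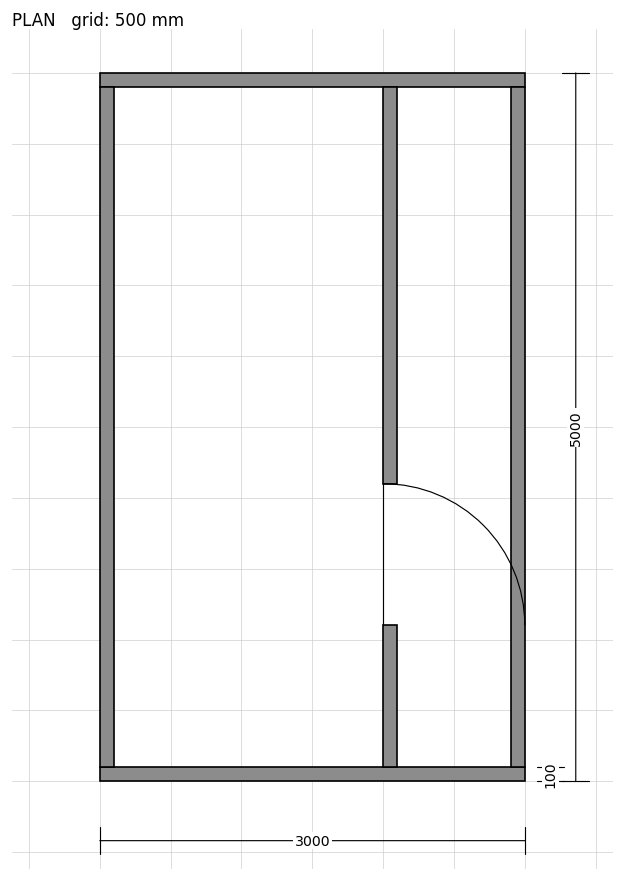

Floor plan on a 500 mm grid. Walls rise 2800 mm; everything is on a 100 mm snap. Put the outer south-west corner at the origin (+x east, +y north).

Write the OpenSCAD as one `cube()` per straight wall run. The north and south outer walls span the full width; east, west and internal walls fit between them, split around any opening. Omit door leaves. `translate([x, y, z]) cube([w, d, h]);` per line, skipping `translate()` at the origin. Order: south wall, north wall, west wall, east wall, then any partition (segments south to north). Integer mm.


cube([3000, 100, 2800]);
translate([0, 4900, 0]) cube([3000, 100, 2800]);
translate([0, 100, 0]) cube([100, 4800, 2800]);
translate([2900, 100, 0]) cube([100, 4800, 2800]);
translate([2000, 100, 0]) cube([100, 1000, 2800]);
translate([2000, 2100, 0]) cube([100, 2800, 2800]);
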